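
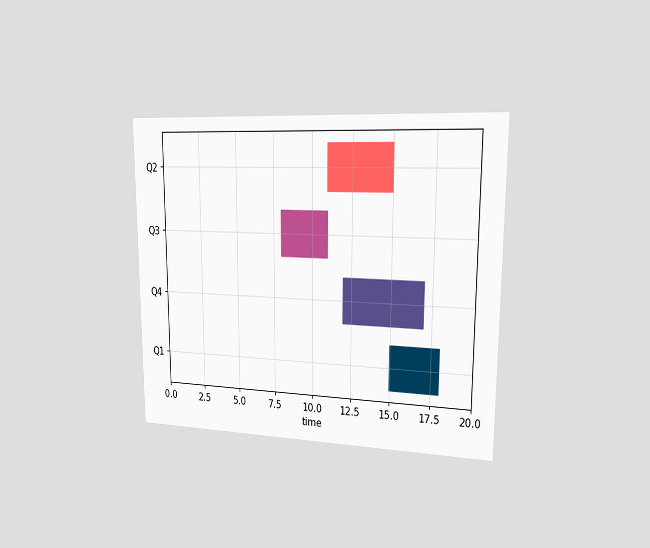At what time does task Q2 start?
11

The chart is viewed slightly from the right. The Q2 bar begins at t=11.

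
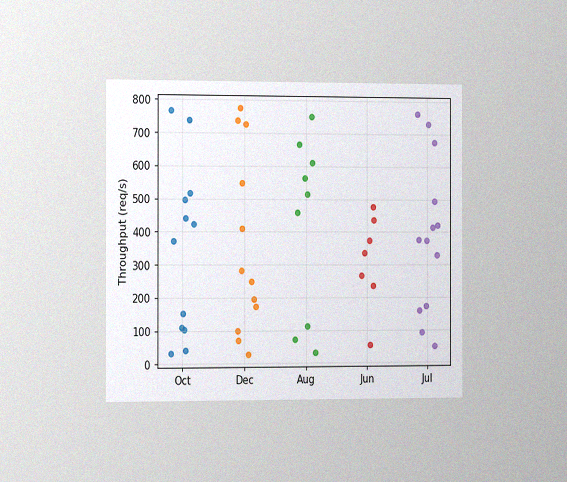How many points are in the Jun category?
The chart is viewed slightly from the left, with some photo noise. Counting the markers in the Jun column gives 7.

7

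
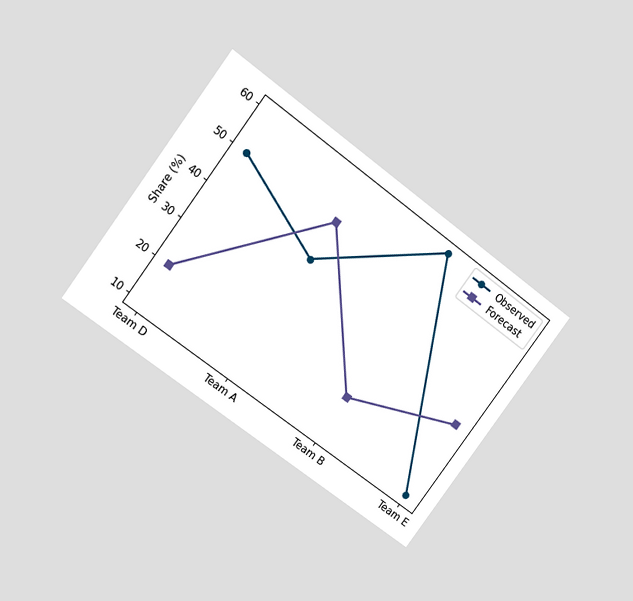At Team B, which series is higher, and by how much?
Observed, by 40%

The chart is tilted about 37° clockwise and viewed at a slight angle. At Team B, Observed sits above the other line by 40%.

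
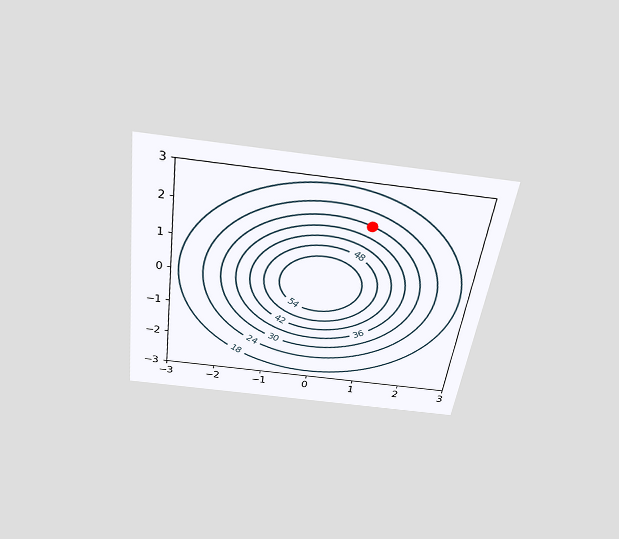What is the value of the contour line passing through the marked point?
30

The chart is tilted about 8° clockwise and viewed slightly from above. The marked point sits on the contour labelled 30.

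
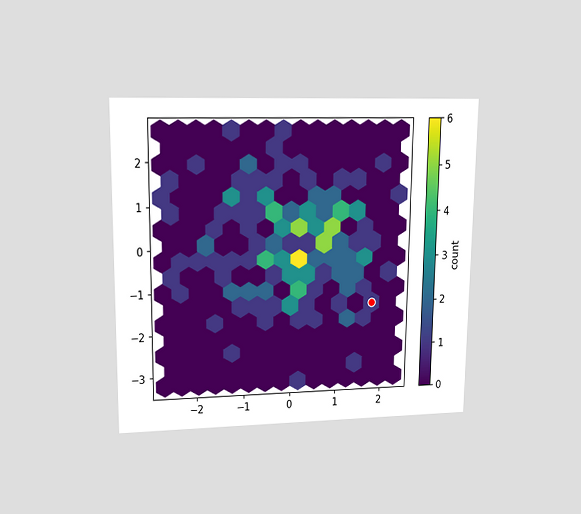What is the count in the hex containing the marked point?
The chart is viewed at a slight angle. The marked hex reads 1 on the colorbar.

1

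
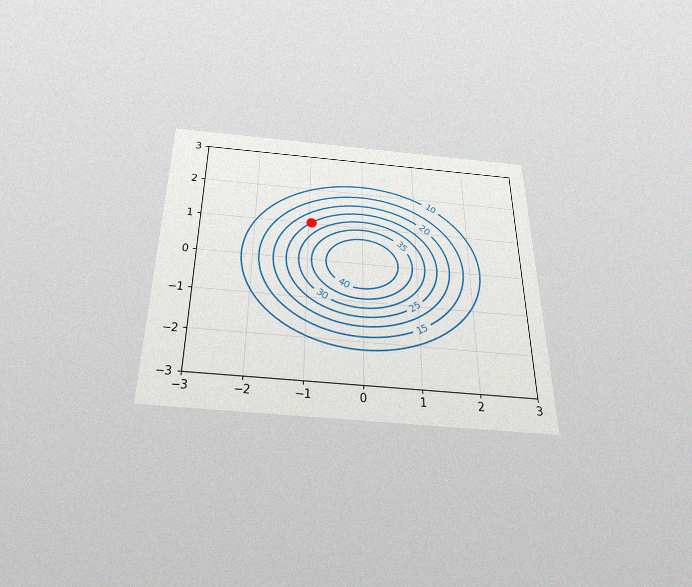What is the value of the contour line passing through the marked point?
The chart is viewed slightly from below, with some photo noise. The marked point sits on the contour labelled 25.

25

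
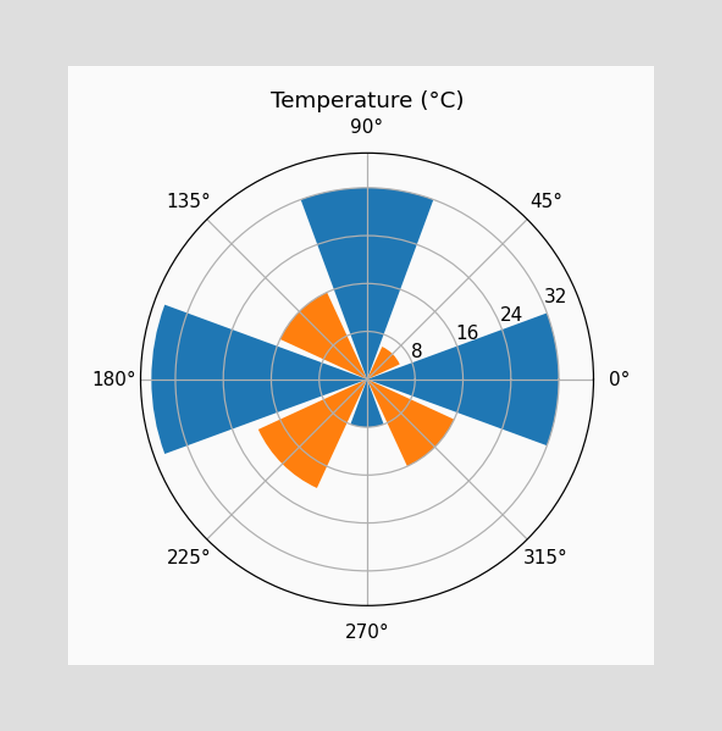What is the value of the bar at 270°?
The bar at 270° reaches 8°C on the radial axis.

8°C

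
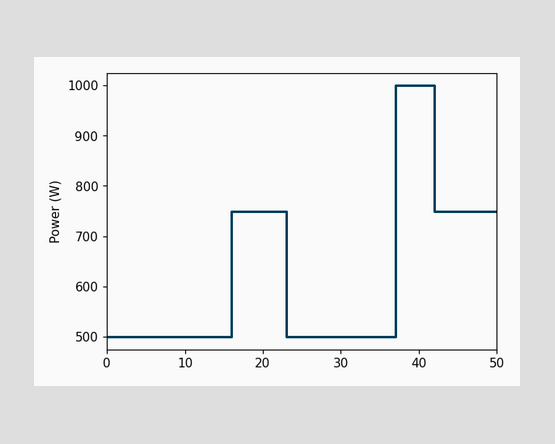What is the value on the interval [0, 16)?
On [0, 16) the step sits at 500W.

500W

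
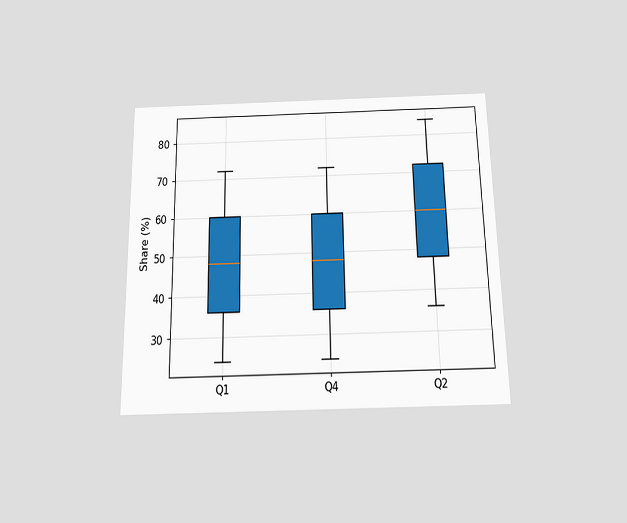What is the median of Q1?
48%

The chart is viewed slightly from below. The median line in the Q1 box sits at 48%.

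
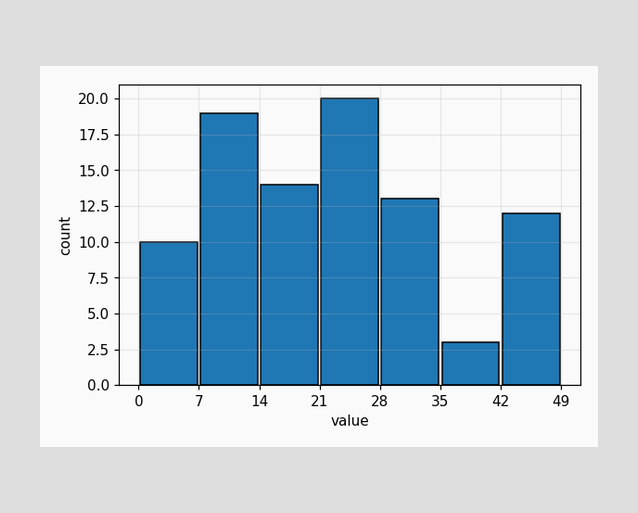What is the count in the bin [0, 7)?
The [0, 7) bin has height 10.

10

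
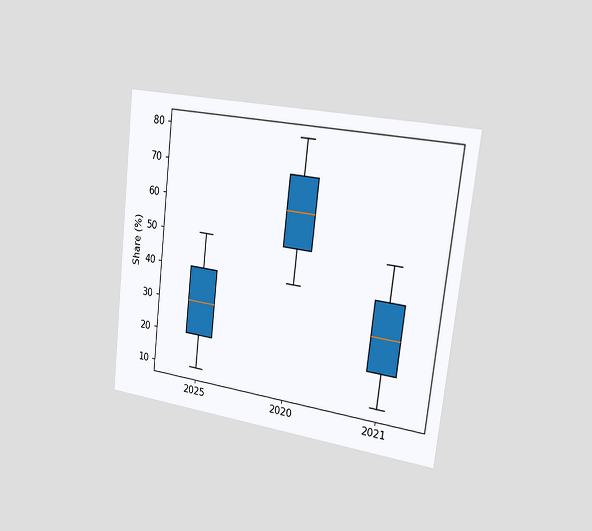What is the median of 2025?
30%

The chart is tilted about 6° clockwise and viewed slightly from the right. The median line in the 2025 box sits at 30%.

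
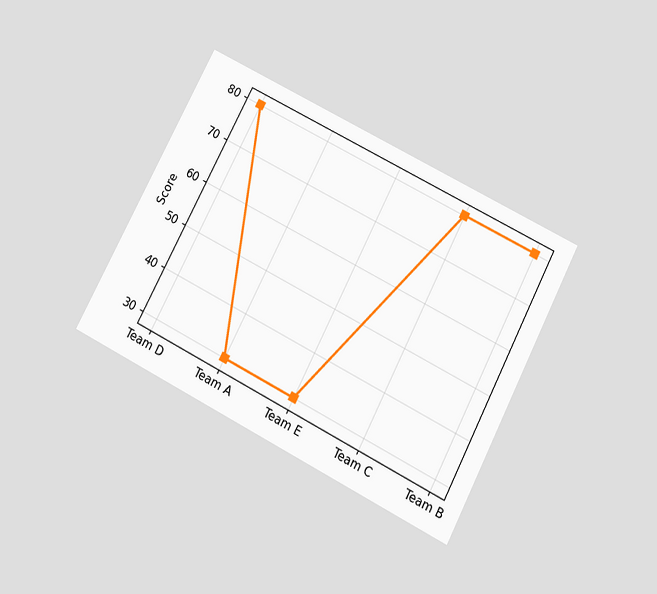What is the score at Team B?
The chart is tilted about 27° clockwise and viewed slightly from below. At Team B, the line is at 80.

80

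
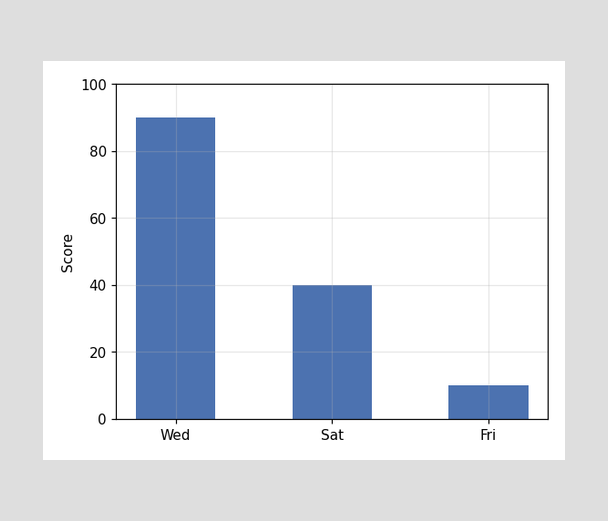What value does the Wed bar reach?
90

Reading along the chart's y-axis, the Wed bar reaches 90.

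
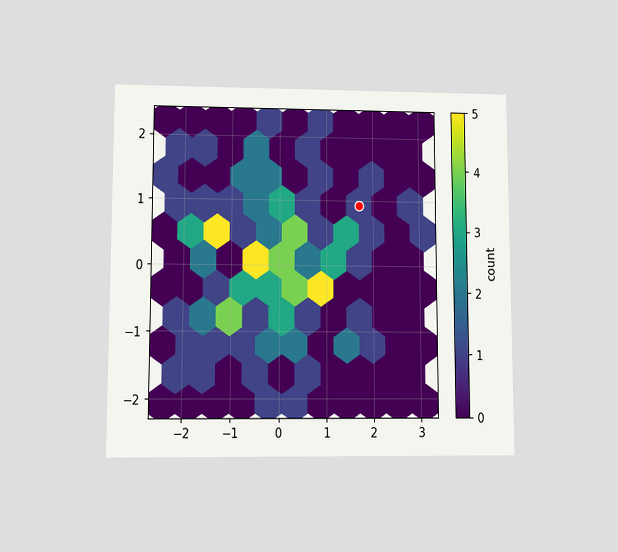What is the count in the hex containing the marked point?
1

The chart is viewed at a slight angle. The marked hex reads 1 on the colorbar.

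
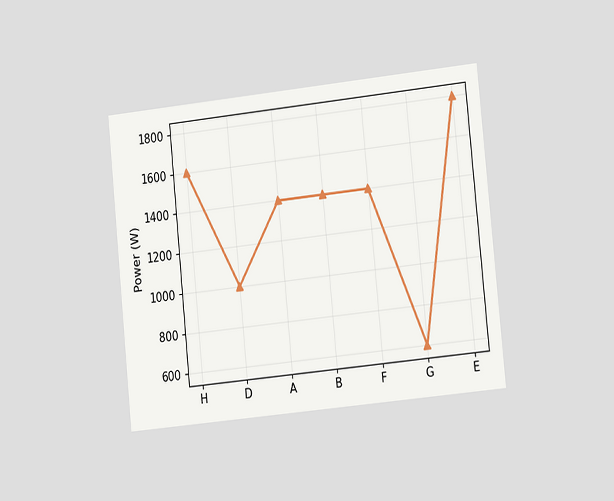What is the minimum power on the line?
The chart is tilted about 6° counter-clockwise and viewed slightly from the right. The lowest point is at G, and reading across to the y-axis gives 600W.

600W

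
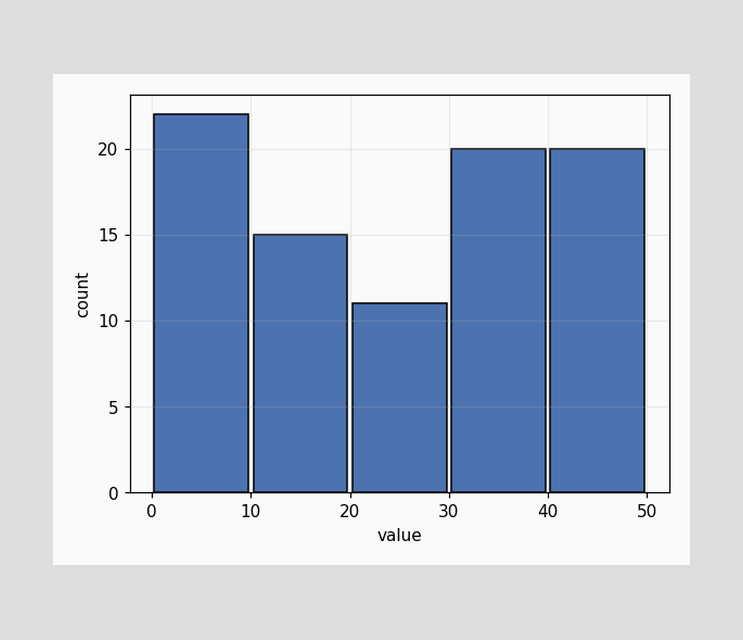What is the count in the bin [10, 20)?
The [10, 20) bin has height 15.

15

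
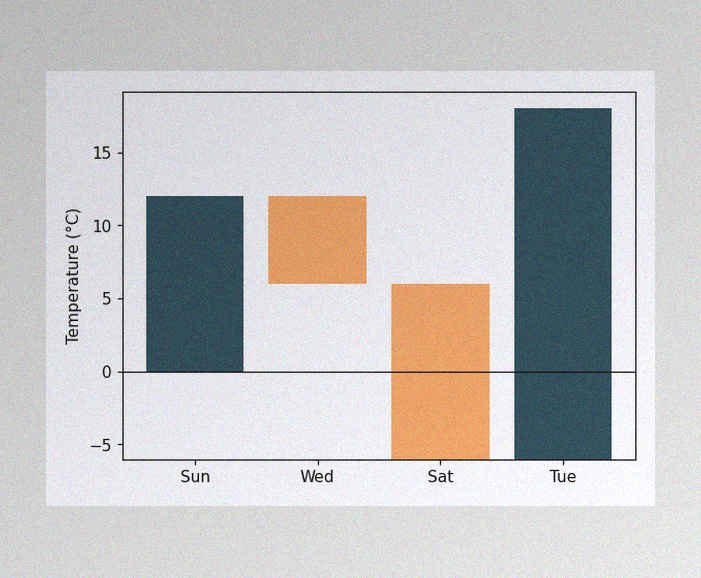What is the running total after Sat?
The image has some photo noise and uneven lighting. After Sat the running total reaches -6°C.

-6°C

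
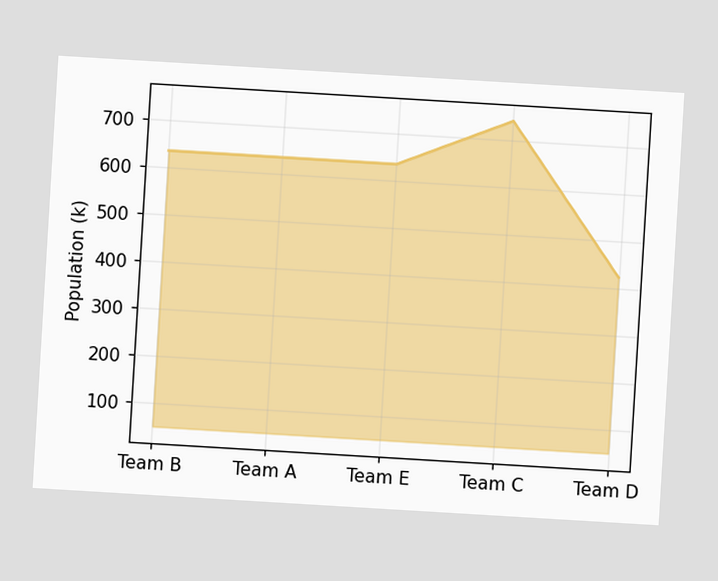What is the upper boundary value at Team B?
636k

The chart is tilted about 3° clockwise. At Team B the upper boundary is at 636k.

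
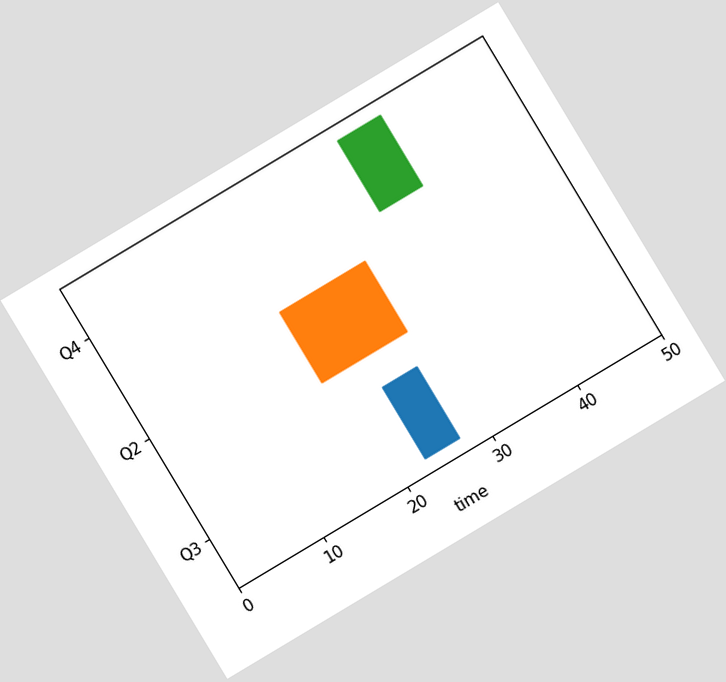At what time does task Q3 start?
23

The chart is tilted about 31° counter-clockwise. The Q3 bar begins at t=23.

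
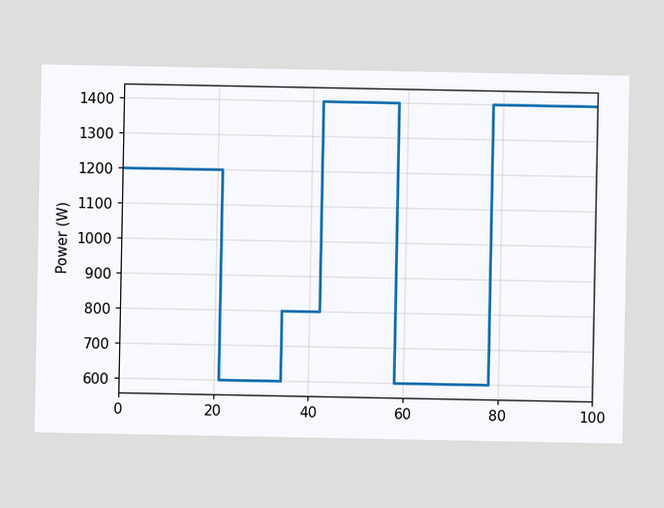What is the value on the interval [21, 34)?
600W

On [21, 34) the step sits at 600W.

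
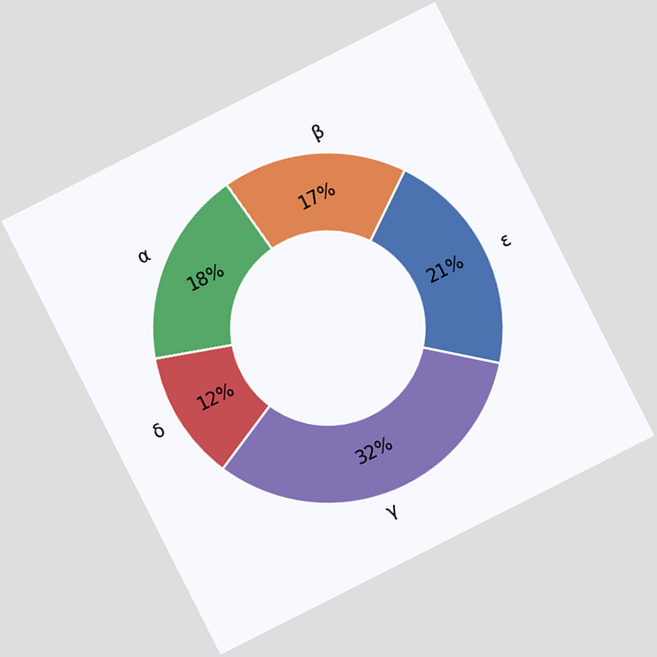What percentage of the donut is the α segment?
18%

The chart is tilted about 27° counter-clockwise. The α segment takes up 18% of the ring.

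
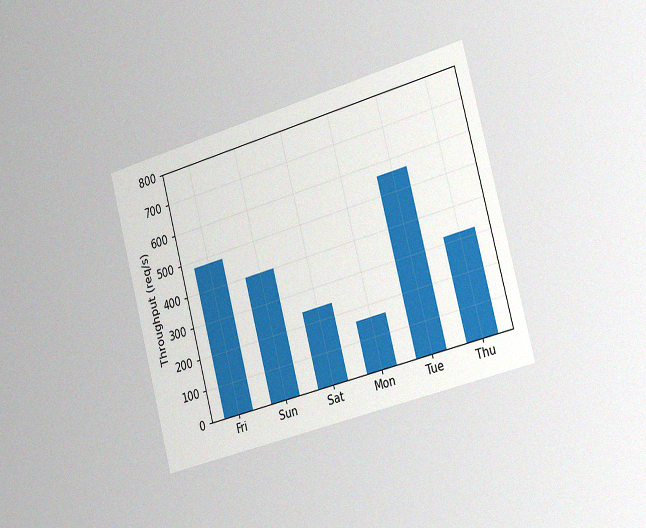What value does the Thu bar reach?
The chart is tilted about 15° counter-clockwise and viewed slightly from the right, with some photo noise. Reading along the chart's y-axis, the Thu bar reaches 320req/s.

320req/s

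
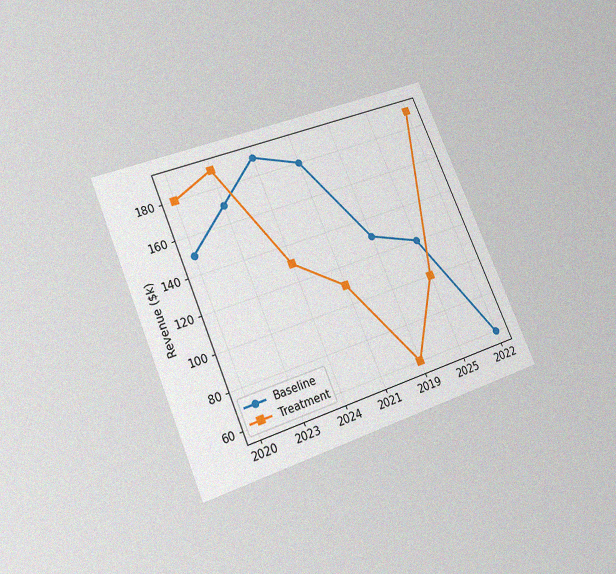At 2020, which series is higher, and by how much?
Treatment, by $30k

The chart is tilted about 23° counter-clockwise and viewed slightly from below, with some photo noise. At 2020, Treatment sits above the other line by $30k.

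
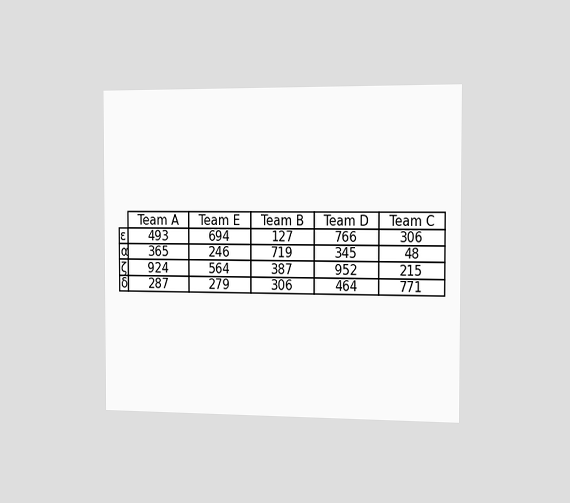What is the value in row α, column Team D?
The chart is viewed slightly from the right. The (α, Team D) cell reads 345.

345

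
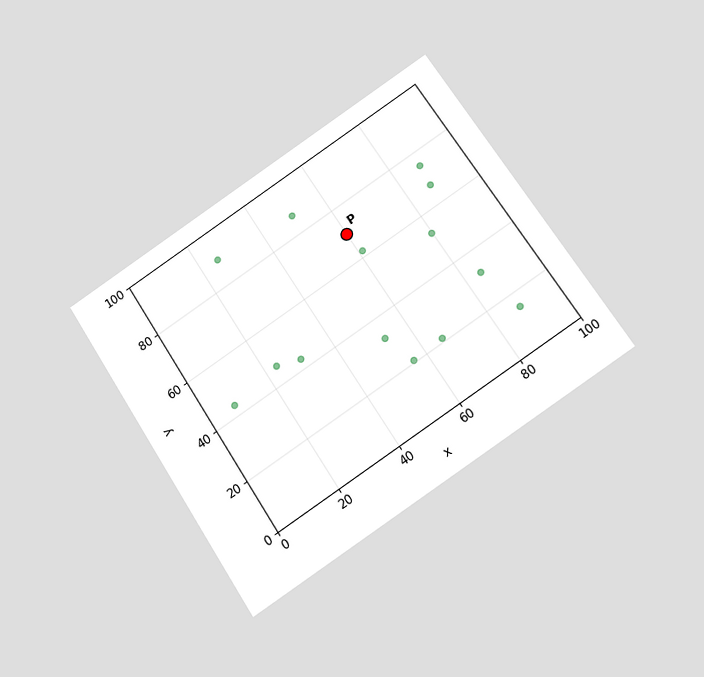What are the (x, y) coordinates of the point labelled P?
(60, 70)

The chart is tilted about 33° counter-clockwise and viewed slightly from below. Following the gridlines from P to each axis, P sits at (60, 70).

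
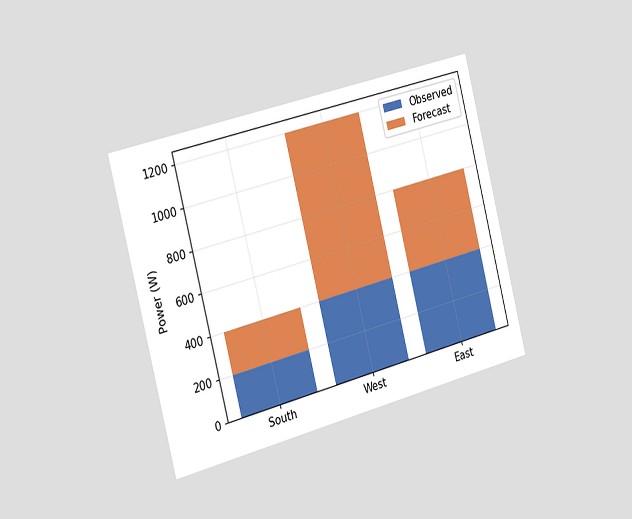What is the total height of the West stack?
1200W

The chart is tilted about 14° counter-clockwise and viewed slightly from the left. The West stack's top reaches 1200W on the y-axis.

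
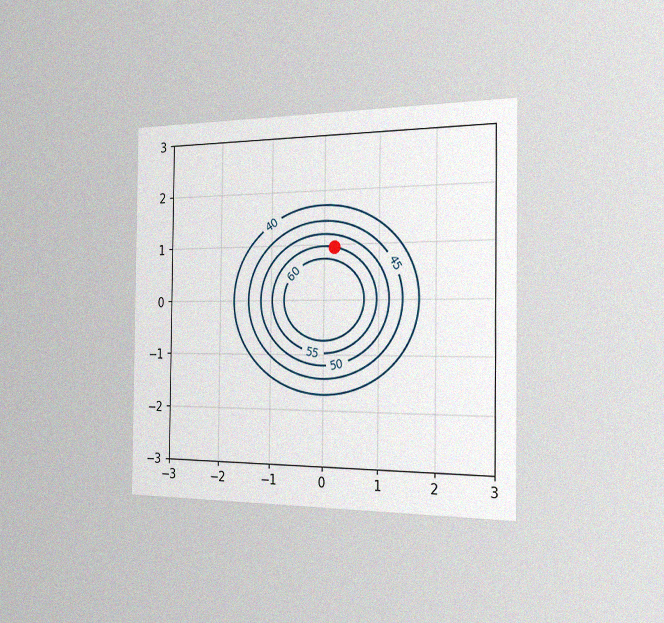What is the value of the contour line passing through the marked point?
55

The chart is viewed slightly from the right, with some photo noise. The marked point sits on the contour labelled 55.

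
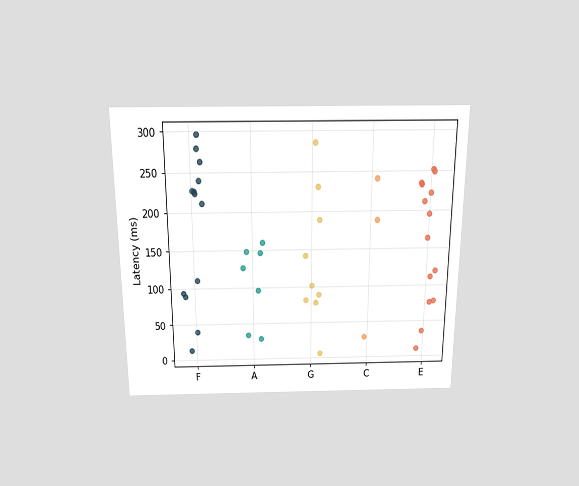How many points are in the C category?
The chart is viewed slightly from above. Counting the markers in the C column gives 3.

3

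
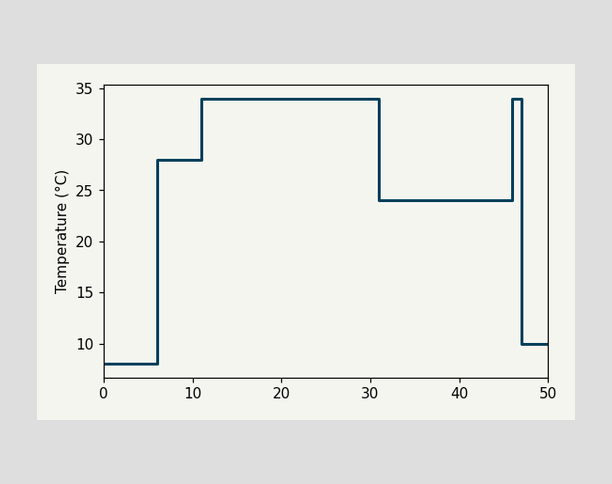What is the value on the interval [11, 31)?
34°C

On [11, 31) the step sits at 34°C.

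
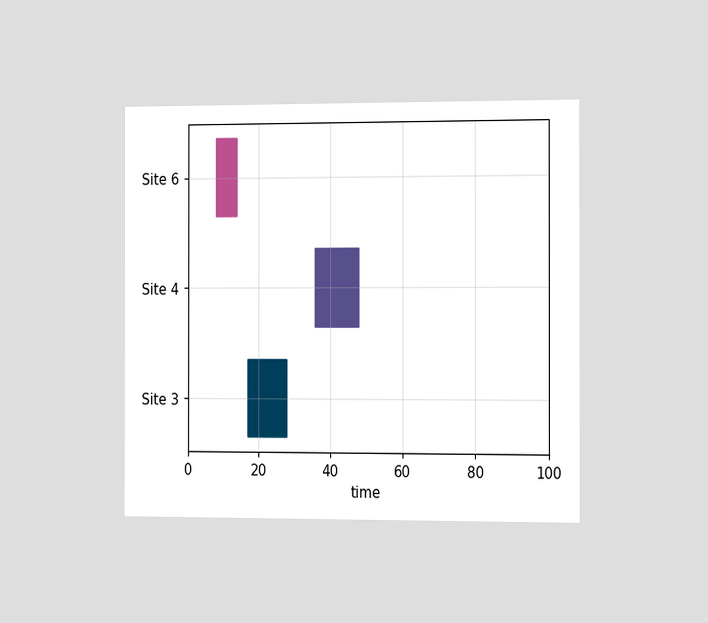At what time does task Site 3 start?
17

The chart is viewed slightly from the right. The Site 3 bar begins at t=17.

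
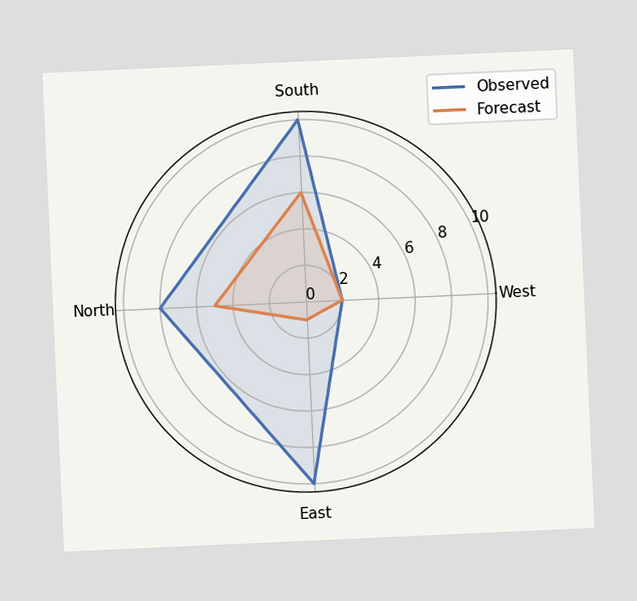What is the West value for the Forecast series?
2

The chart is tilted about 3° counter-clockwise. On the West axis, Forecast reaches 2.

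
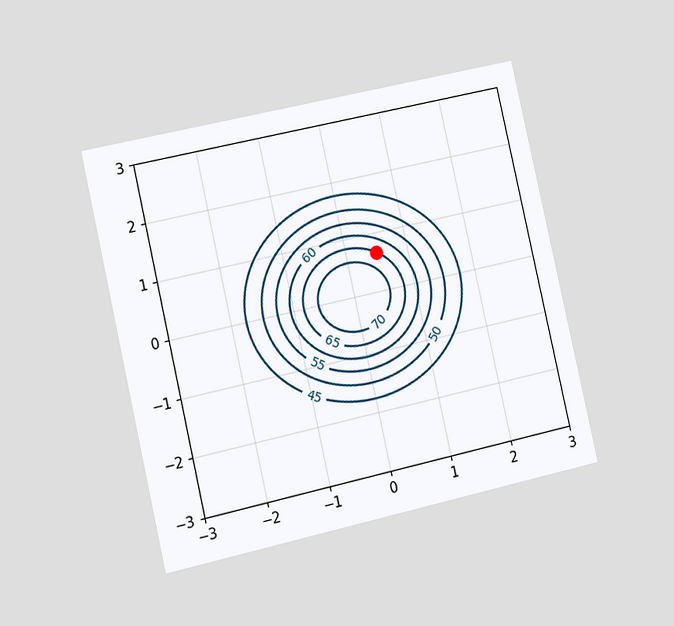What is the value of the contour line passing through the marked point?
65

The chart is tilted about 13° counter-clockwise and viewed slightly from the left. The marked point sits on the contour labelled 65.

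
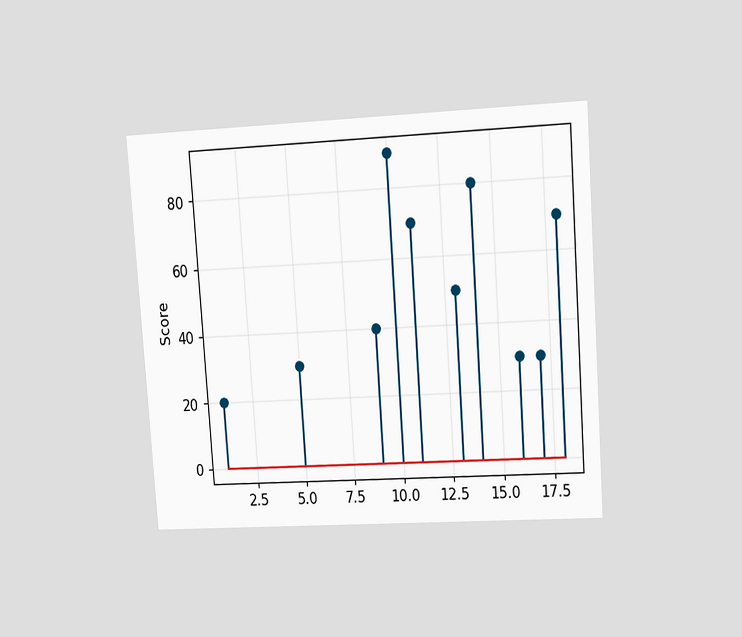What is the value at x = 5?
30

The chart is tilted about 4° counter-clockwise and viewed at a slight angle. The stem at x=5 reaches 30.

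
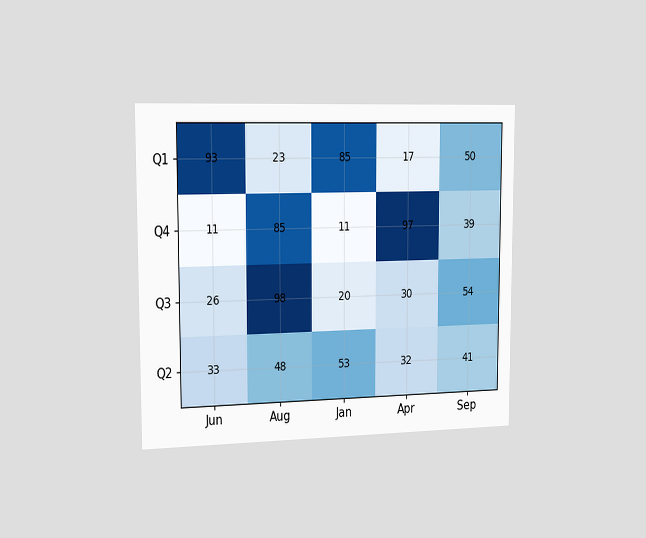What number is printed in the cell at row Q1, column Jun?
The chart is viewed slightly from the left. The (Q1, Jun) cell reads 93.

93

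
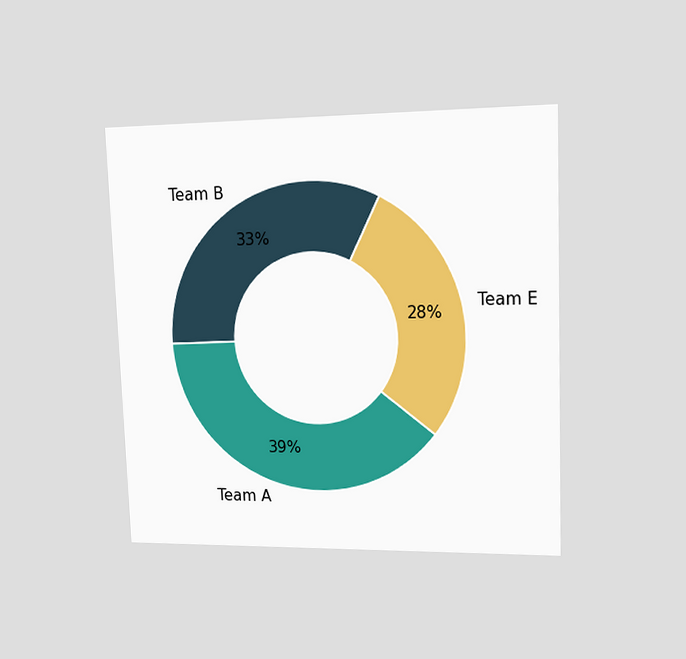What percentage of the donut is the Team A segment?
The chart is tilted about 2° counter-clockwise and viewed slightly from the right. The Team A segment takes up 39% of the ring.

39%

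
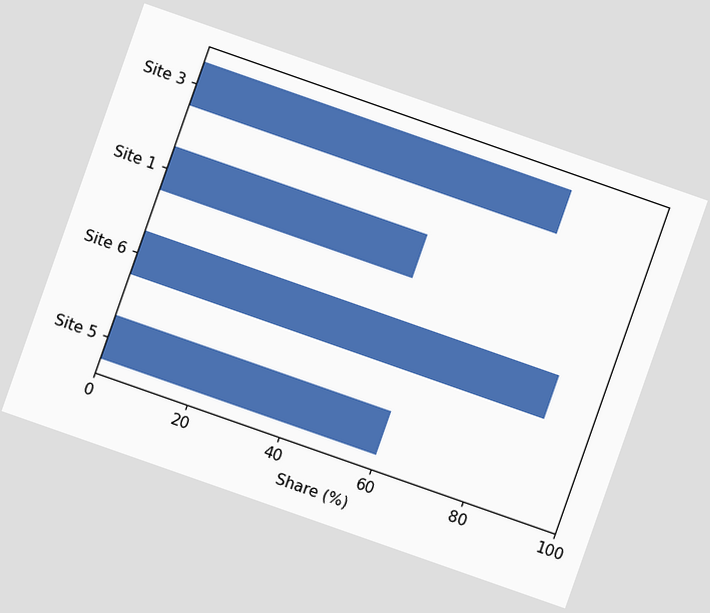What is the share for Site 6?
90%

The chart is tilted about 19° clockwise. Reading along the chart's x-axis, the Site 6 bar reaches 90%.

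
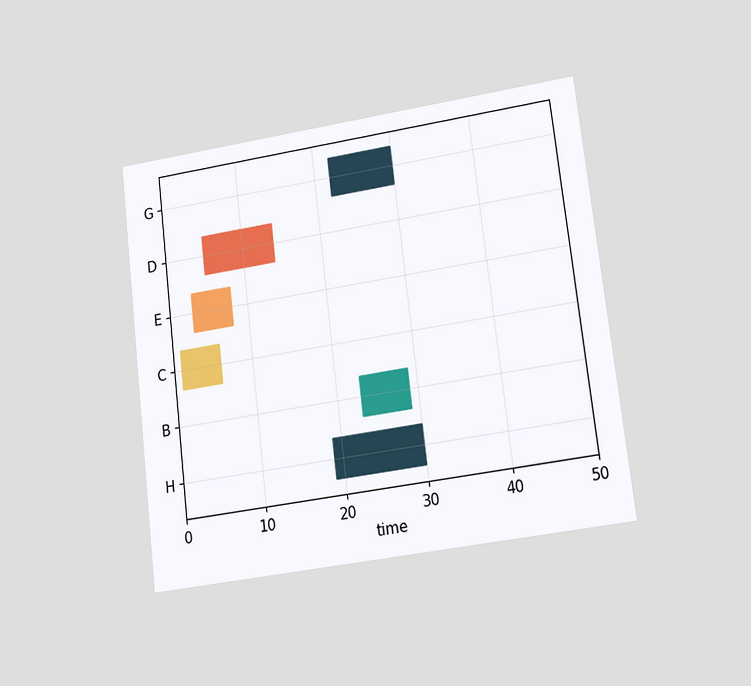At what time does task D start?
5

The chart is tilted about 7° counter-clockwise and viewed at a slight angle. The D bar begins at t=5.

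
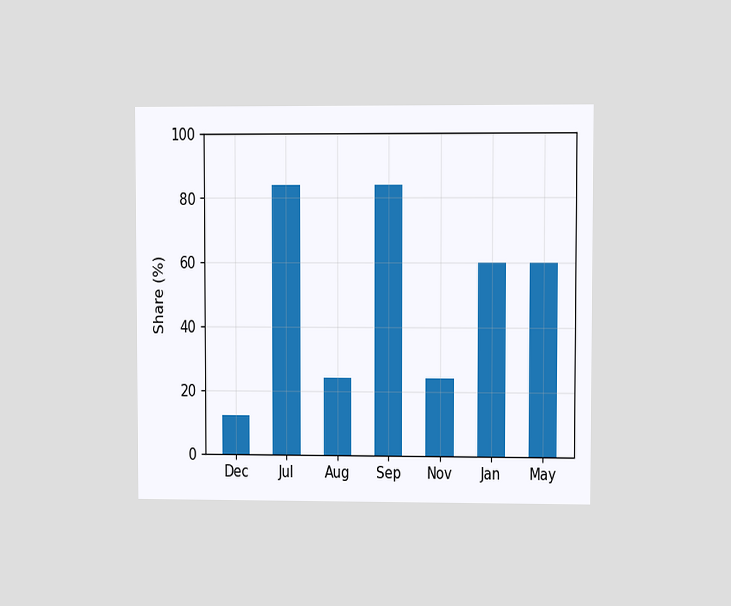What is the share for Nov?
The chart is viewed at a slight angle. Reading along the chart's y-axis, the Nov bar reaches 24%.

24%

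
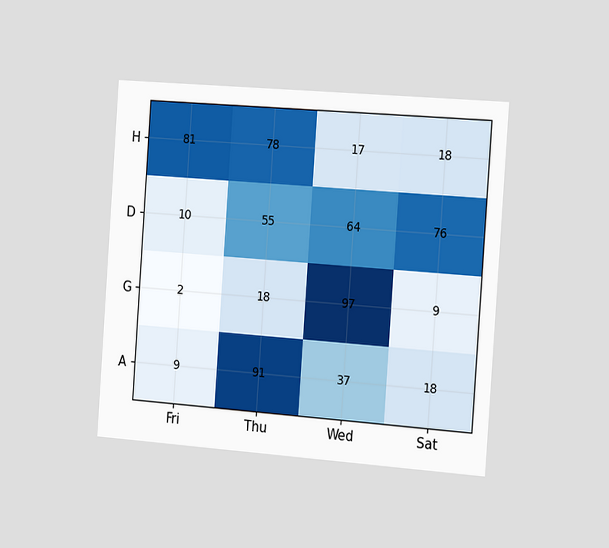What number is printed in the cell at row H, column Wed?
17

The chart is tilted about 4° clockwise and viewed slightly from the right. The (H, Wed) cell reads 17.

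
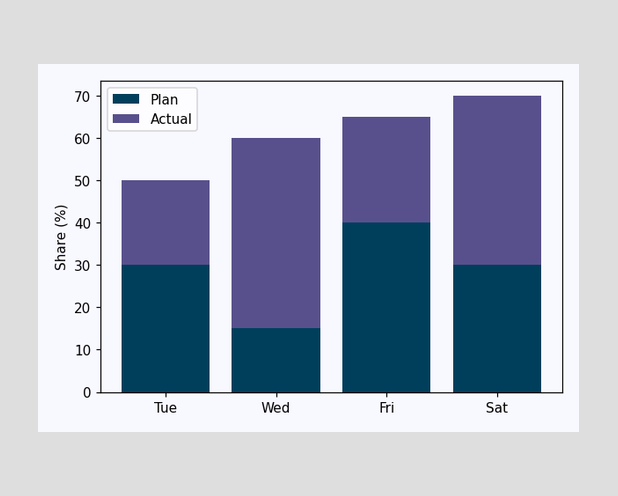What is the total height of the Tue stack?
The Tue stack's top reaches 50% on the y-axis.

50%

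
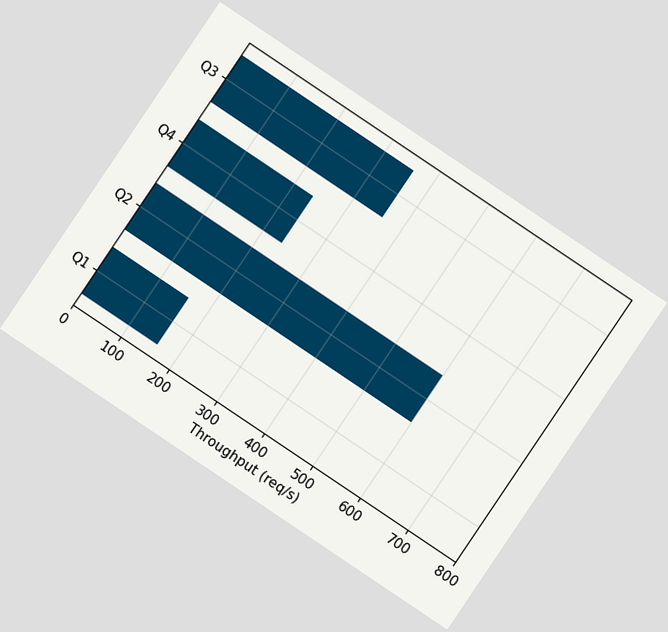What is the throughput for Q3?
360req/s

The chart is tilted about 34° clockwise. Reading along the chart's x-axis, the Q3 bar reaches 360req/s.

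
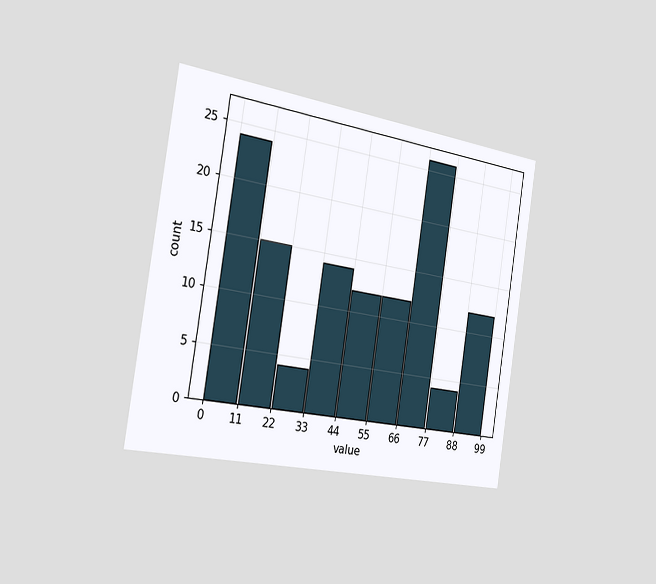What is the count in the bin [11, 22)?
15

The chart is tilted about 9° clockwise and viewed slightly from the left. The [11, 22) bin has height 15.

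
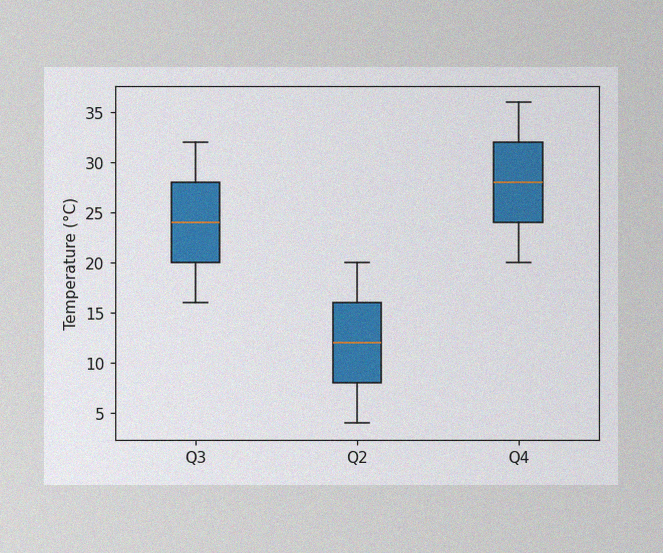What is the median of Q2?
12°C

The image has some photo noise and uneven lighting. The median line in the Q2 box sits at 12°C.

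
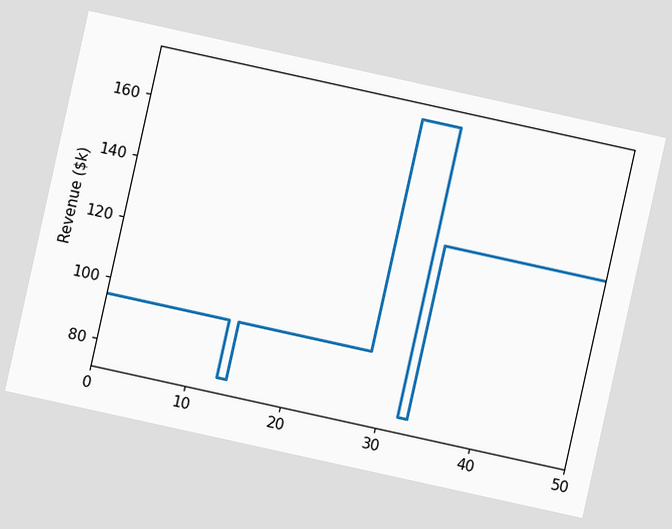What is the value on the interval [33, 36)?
$133k

The chart is tilted about 12° clockwise. On [33, 36) the step sits at $133k.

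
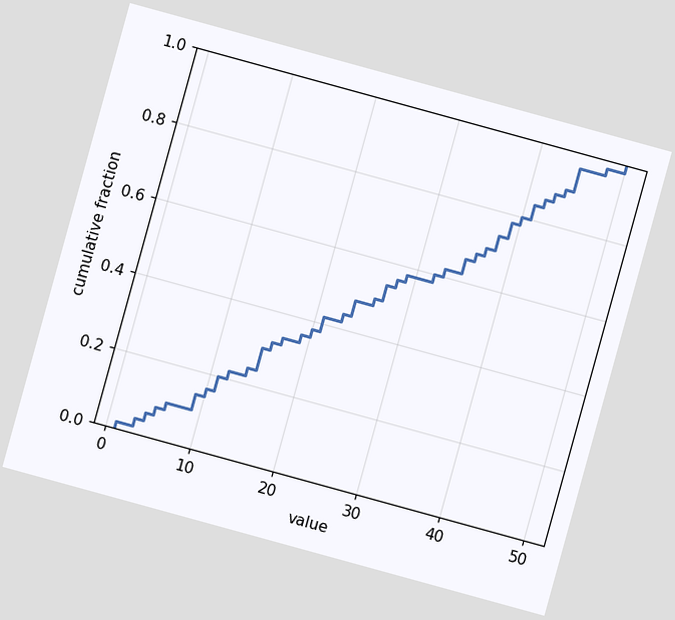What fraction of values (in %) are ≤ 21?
The chart is tilted about 15° clockwise. At x=21 the ECDF step is at 42%.

42%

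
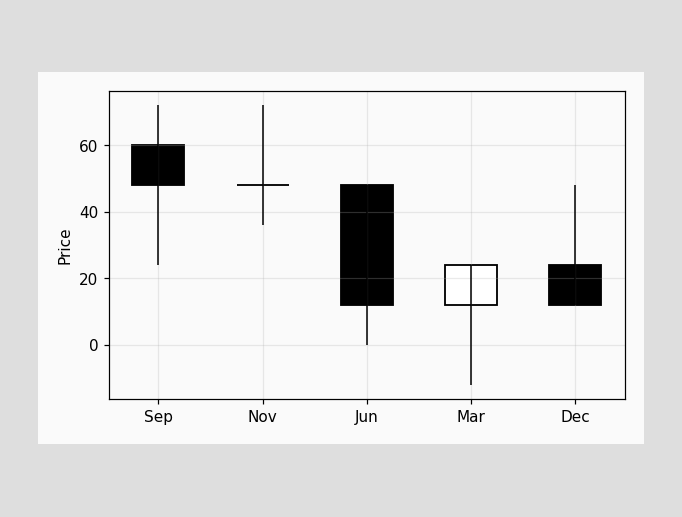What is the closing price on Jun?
The Jun candle closes at 12.

12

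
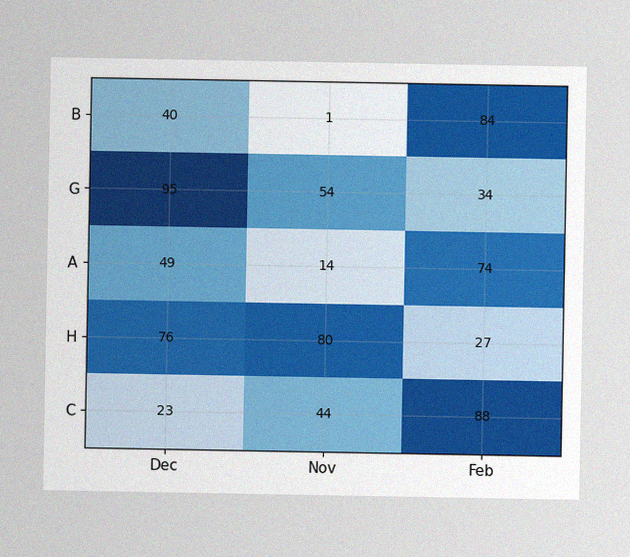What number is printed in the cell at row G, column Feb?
34

The image has some photo noise and uneven lighting. The (G, Feb) cell reads 34.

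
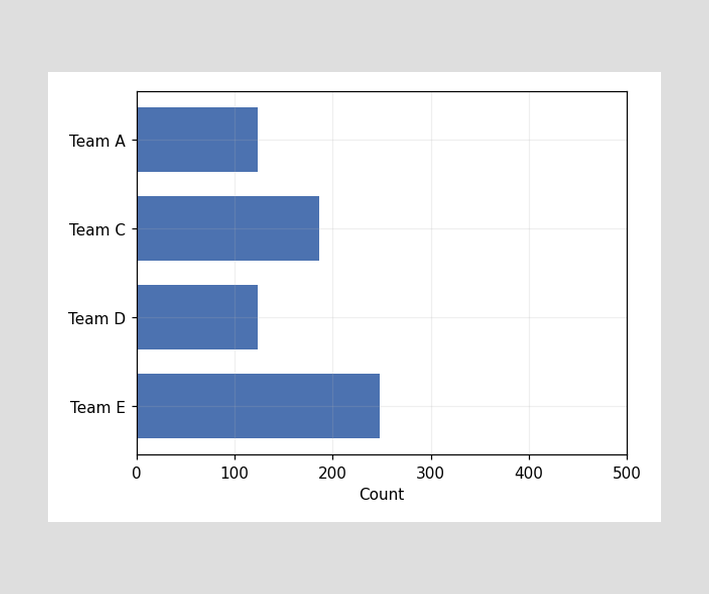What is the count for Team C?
Reading along the chart's x-axis, the Team C bar reaches 186.

186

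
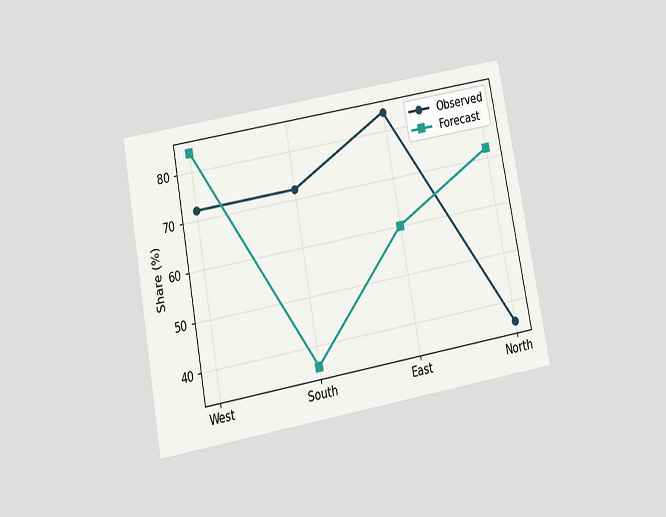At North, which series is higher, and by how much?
The chart is tilted about 10° counter-clockwise and viewed slightly from below. At North, Forecast sits above the other line by 36%.

Forecast, by 36%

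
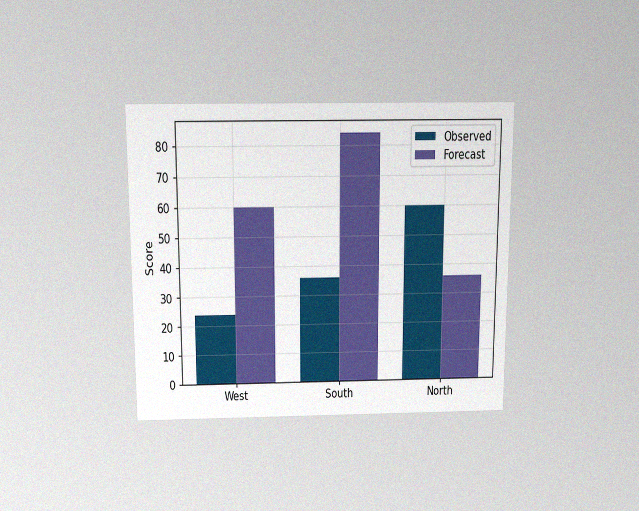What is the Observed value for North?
60

The chart is viewed slightly from above, with some photo noise. The Observed bar at North reaches 60 on the y-axis.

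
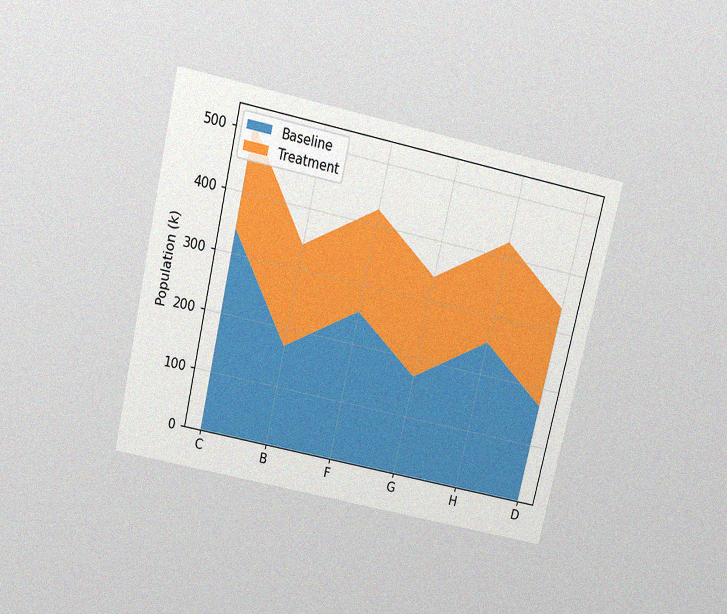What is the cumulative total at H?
The chart is tilted about 13° clockwise and viewed slightly from above, with some photo noise. The stacked total at H reaches 425k.

425k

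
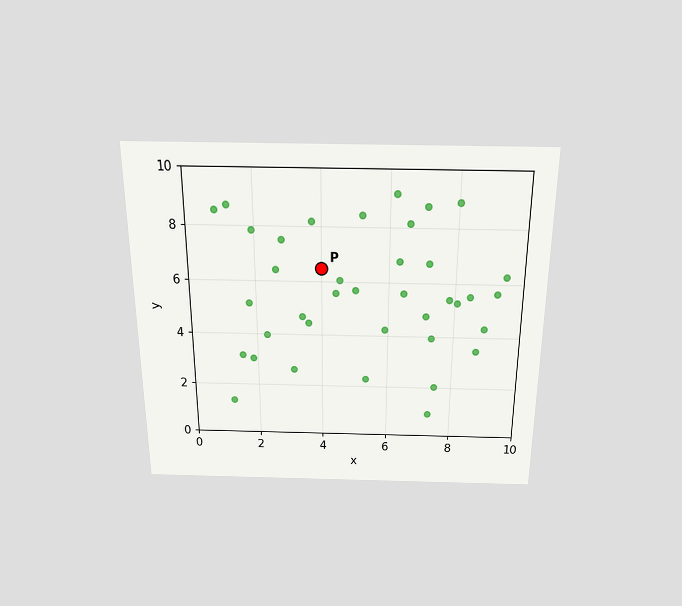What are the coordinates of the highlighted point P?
(4, 6.5)

The chart is viewed slightly from above. Following the gridlines from P to each axis, P sits at (4, 6.5).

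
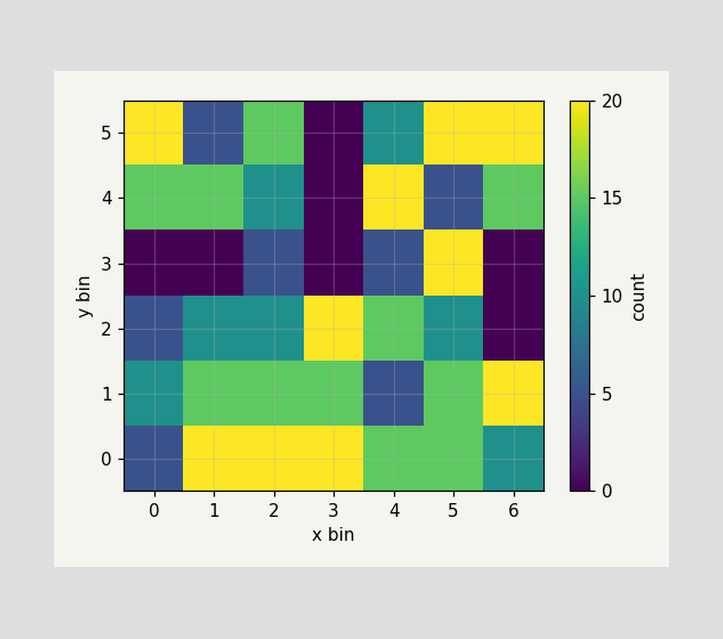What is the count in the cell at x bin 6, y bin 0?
10

Matching the cell (6, 0) against the colorbar gives 10.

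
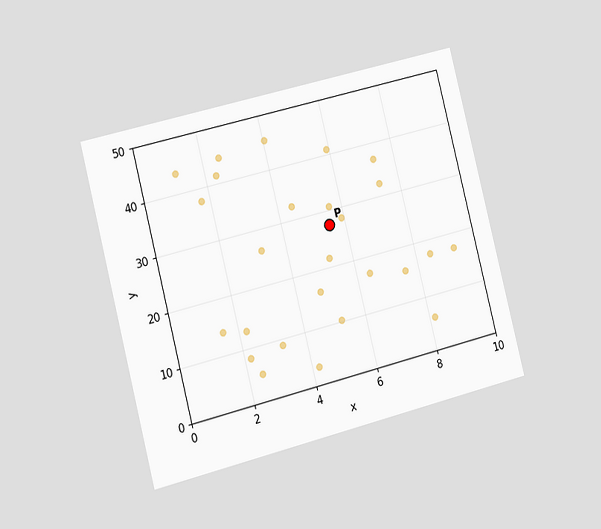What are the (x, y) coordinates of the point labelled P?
The chart is tilted about 14° counter-clockwise and viewed at a slight angle. Following the gridlines from P to each axis, P sits at (5.5, 27.5).

(5.5, 27.5)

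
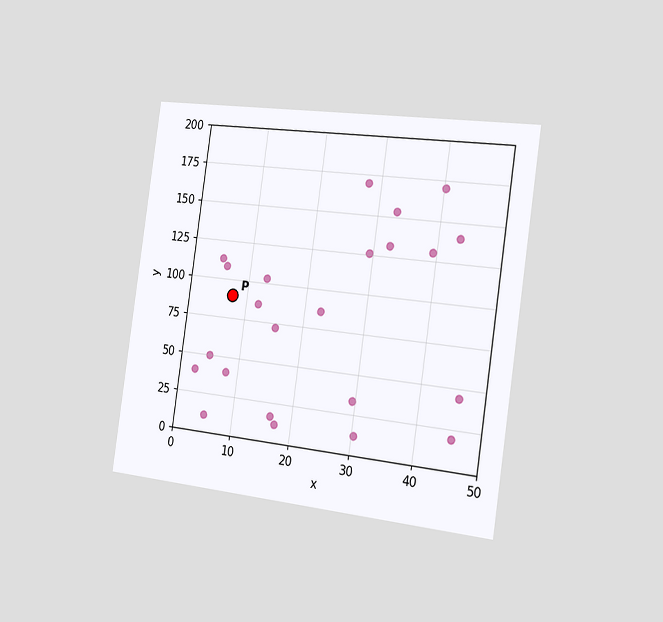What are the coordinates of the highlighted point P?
(7.5, 90)

The chart is tilted about 8° clockwise and viewed slightly from the right. Following the gridlines from P to each axis, P sits at (7.5, 90).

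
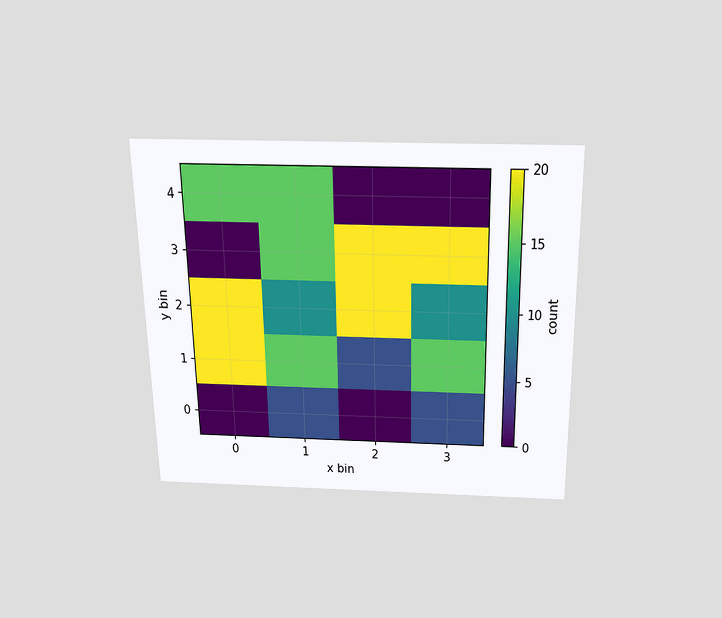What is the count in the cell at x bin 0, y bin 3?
The chart is viewed slightly from above. Matching the cell (0, 3) against the colorbar gives 0.

0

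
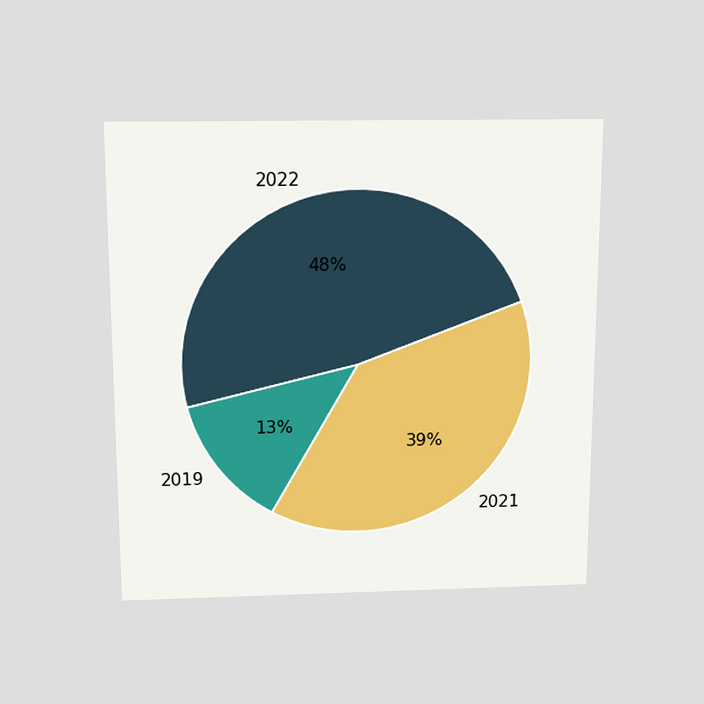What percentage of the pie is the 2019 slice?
The chart is viewed slightly from above. The 2019 slice takes up 13% of the pie.

13%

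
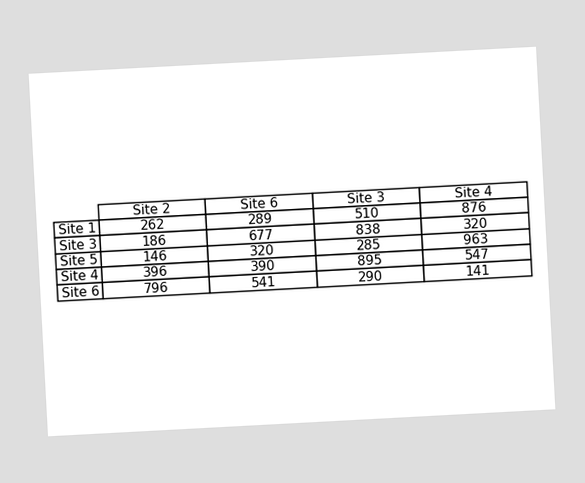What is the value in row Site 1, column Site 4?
The chart is tilted about 3° counter-clockwise. The (Site 1, Site 4) cell reads 876.

876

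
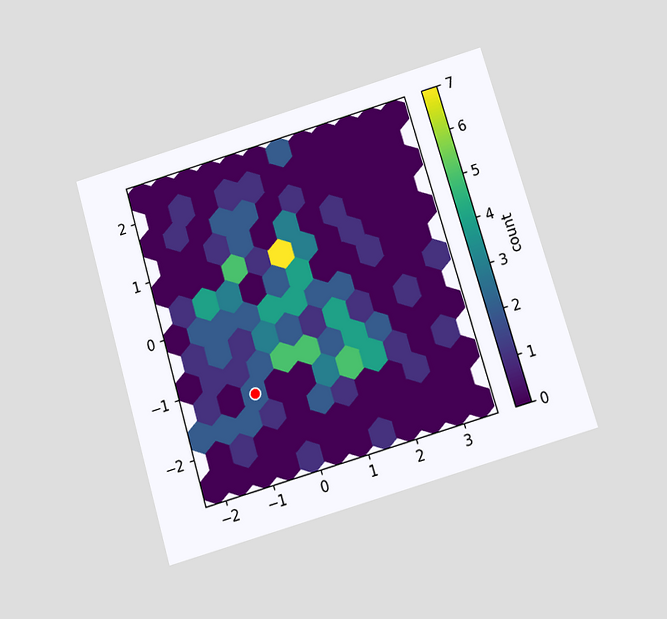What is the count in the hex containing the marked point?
The chart is tilted about 16° counter-clockwise and viewed slightly from below. The marked hex reads 2 on the colorbar.

2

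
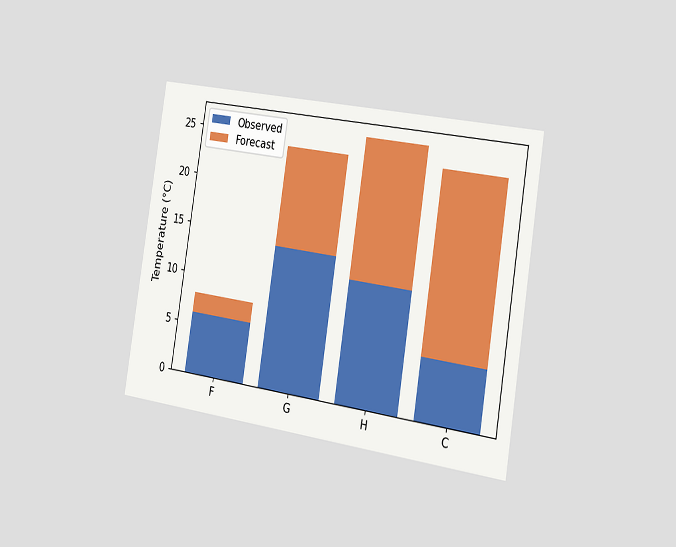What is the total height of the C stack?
The chart is tilted about 9° clockwise and viewed slightly from the right. The C stack's top reaches 24°C on the y-axis.

24°C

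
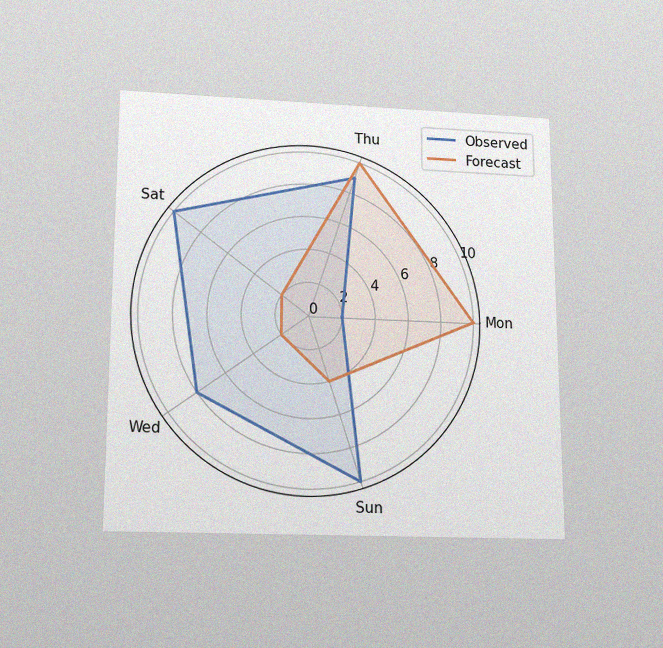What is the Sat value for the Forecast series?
The chart is viewed slightly from below, with some photo noise. On the Sat axis, Forecast reaches 2.

2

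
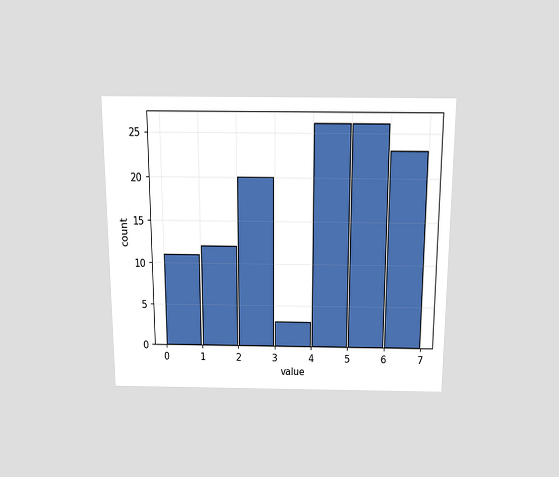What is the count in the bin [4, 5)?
The chart is viewed slightly from above. The [4, 5) bin has height 26.

26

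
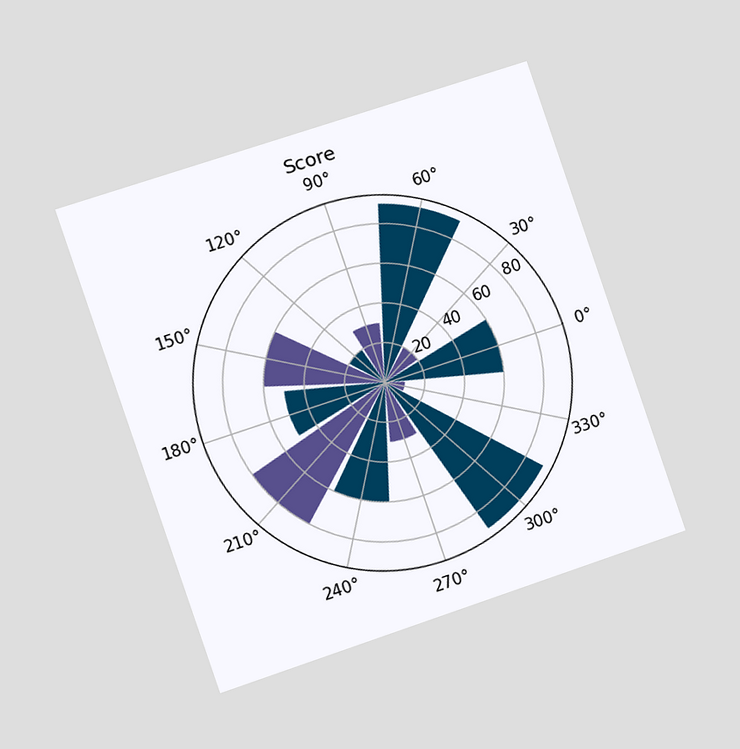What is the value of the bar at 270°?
30

The chart is tilted about 19° counter-clockwise and viewed slightly from the left. The bar at 270° reaches 30 on the radial axis.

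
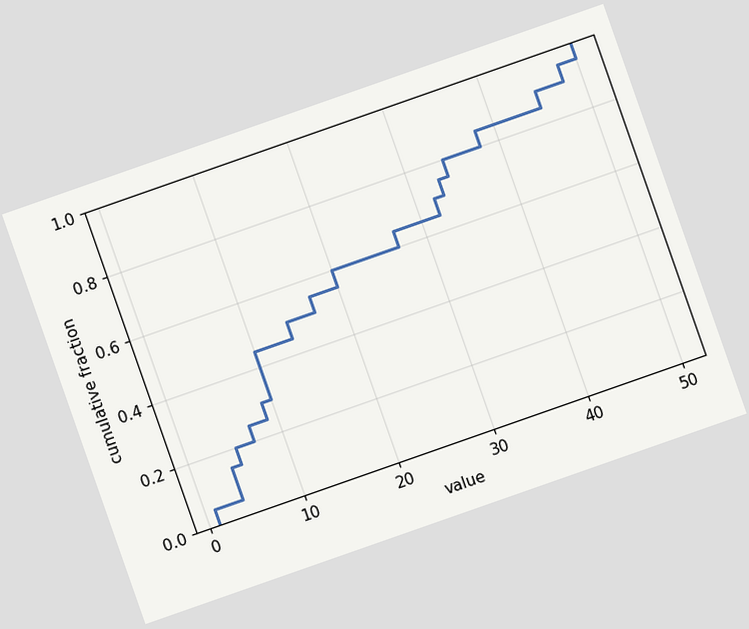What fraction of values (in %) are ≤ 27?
The chart is tilted about 19° counter-clockwise. At x=27 the ECDF step is at 65%.

65%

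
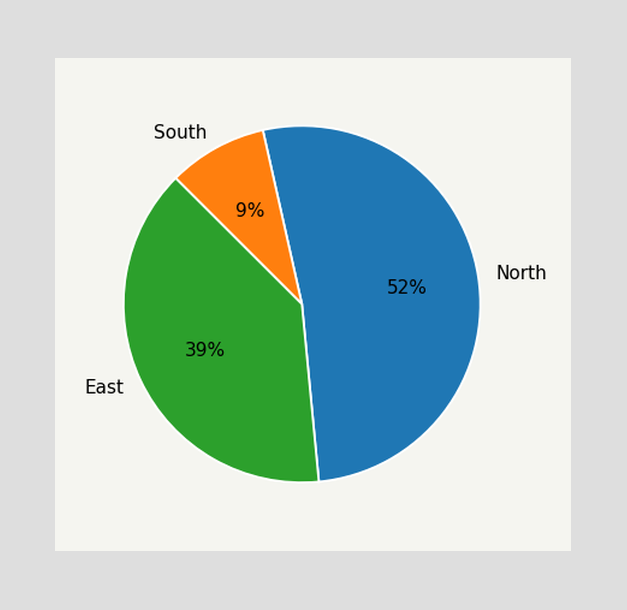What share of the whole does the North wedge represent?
52%

The North slice takes up 52% of the pie.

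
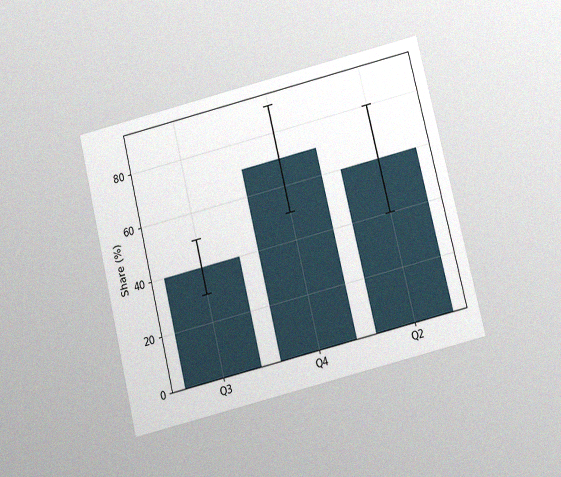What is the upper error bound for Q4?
The chart is tilted about 14° counter-clockwise and viewed slightly from below, with some photo noise. The Q4 bar's upper whisker reaches 90%.

90%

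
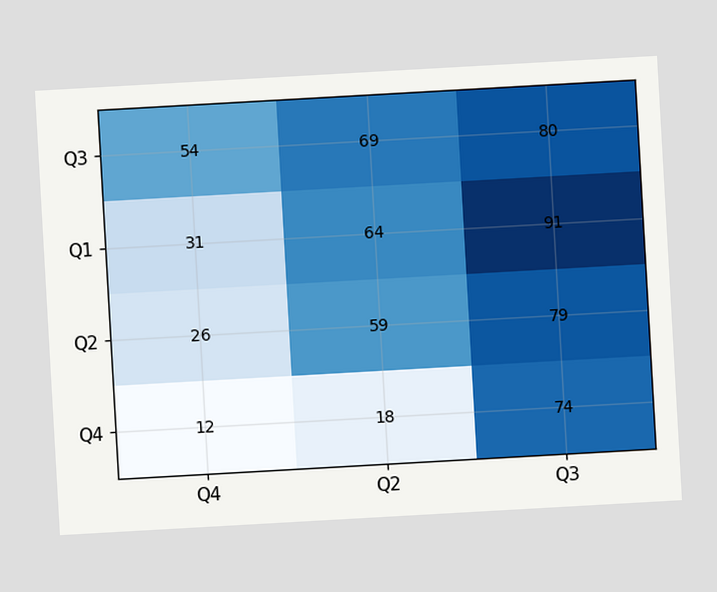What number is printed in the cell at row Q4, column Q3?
74

The chart is tilted about 3° counter-clockwise. The (Q4, Q3) cell reads 74.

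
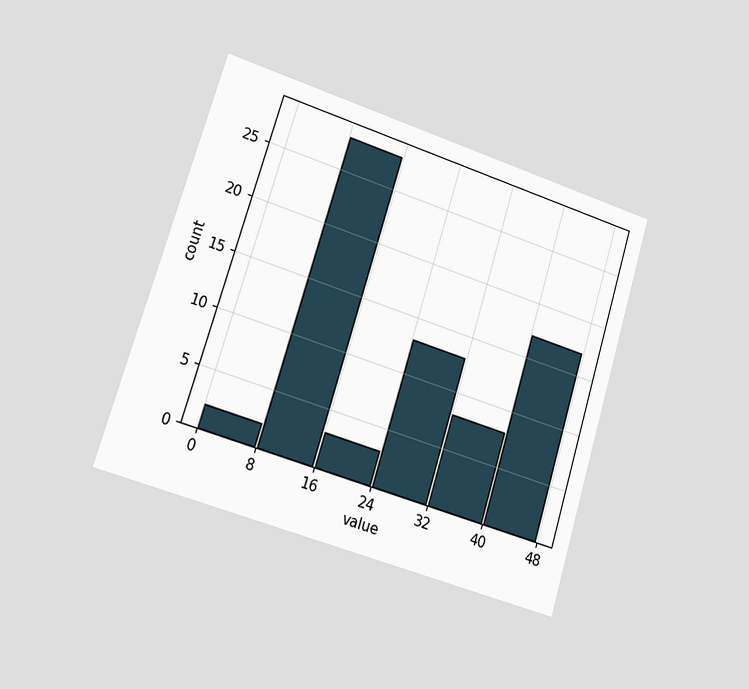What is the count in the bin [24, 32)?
The chart is tilted about 17° clockwise and viewed slightly from the left. The [24, 32) bin has height 13.

13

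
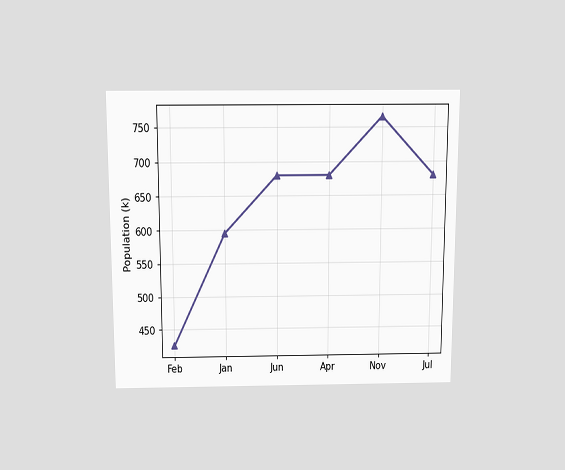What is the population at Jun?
680k

The chart is viewed slightly from above. At Jun, the line is at 680k.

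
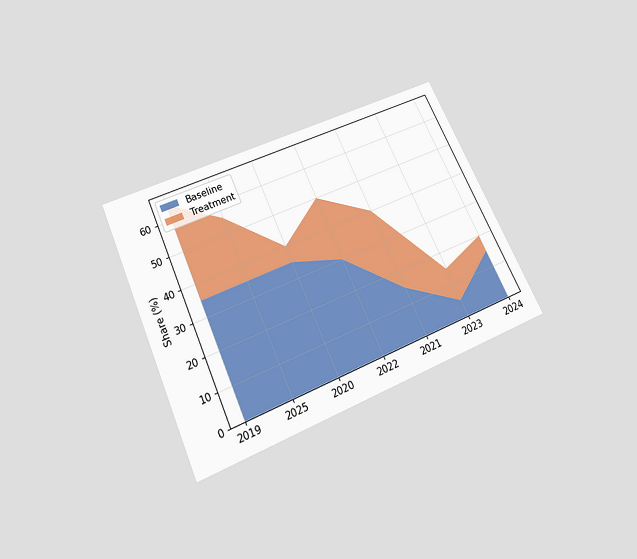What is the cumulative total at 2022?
The chart is tilted about 25° counter-clockwise and viewed slightly from below. The stacked total at 2022 reaches 50%.

50%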